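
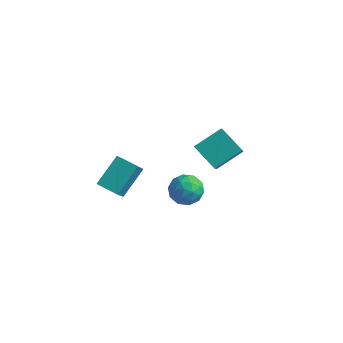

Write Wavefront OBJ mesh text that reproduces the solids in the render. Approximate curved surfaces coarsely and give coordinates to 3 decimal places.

v 0.869 -4.838 2.271
v 1.062 -3.518 3.341
v 0.563 -3.964 1.248
v 0.756 -2.644 2.318
v 1.944 -4.776 2.002
v 2.137 -3.456 3.072
v 1.638 -3.902 0.979
v 1.831 -2.582 2.049
v 2.962 -0.488 0.416
v 3.599 -0.893 0.876
v 2.921 -1.587 -0.496
v 3.558 -1.992 -0.036
v 2.753 -1.898 0.314
v 2.778 -1.219 0.877
v 3.742 -1.261 -0.497
v 3.767 -0.582 0.066
v 4.081 -1.371 0.311
v 3.469 -1.764 0.812
v 3.051 -0.716 -0.432
v 2.439 -1.109 0.069
v 3.284 -0.594 0.726
v 3.236 -1.886 -0.346
v 2.763 -1.831 -0.14
v 3.137 -2.069 0.13
v 2.801 -0.785 0.727
v 3.175 -1.023 0.997
v 2.678 -1.614 0.667
v 3.345 -1.457 -0.617
v 3.719 -1.695 -0.347
v 3.383 -0.411 0.25
v 3.757 -0.649 0.52
v 3.842 -0.866 -0.287
v 3.942 -1.113 0.664
v 3.918 -1.759 0.128
v 4.026 -1.329 -0.143
v 4.041 -0.93 0.188
v 3.582 -1.344 0.959
v 3.558 -1.99 0.423
v 3.085 -1.935 0.628
v 3.1 -1.535 0.96
v 3.866 -1.625 0.627
v 2.962 -0.49 -0.043
v 2.938 -1.136 -0.579
v 3.42 -0.945 -0.58
v 3.435 -0.545 -0.248
v 2.602 -0.721 0.252
v 2.578 -1.367 -0.284
v 2.479 -1.55 0.192
v 2.494 -1.151 0.523
v 2.654 -0.855 -0.247
v 2.6 0.457 1.751
v 3.319 1.662 2.519
v 2.017 1.594 0.512
v 2.736 2.8 1.28
v 3.864 0.22 0.94
v 4.583 1.426 1.708
v 3.281 1.358 -0.299
v 4 2.563 0.469
f 2 4 1
f 5 2 1
f 1 4 3
f 3 5 1
f 2 8 4
f 6 2 5
f 6 8 2
f 4 8 3
f 7 5 3
f 3 8 7
f 7 6 5
f 8 6 7
f 9 46 25
f 46 20 49
f 25 49 14
f 46 49 25
f 9 25 21
f 25 14 26
f 21 26 10
f 25 26 21
f 9 21 30
f 21 10 31
f 30 31 16
f 21 31 30
f 9 30 42
f 30 16 45
f 42 45 19
f 30 45 42
f 9 42 46
f 42 19 50
f 46 50 20
f 42 50 46
f 10 26 37
f 26 14 40
f 37 40 18
f 26 40 37
f 14 49 27
f 49 20 48
f 27 48 13
f 49 48 27
f 20 50 47
f 50 19 43
f 47 43 11
f 50 43 47
f 19 45 44
f 45 16 32
f 44 32 15
f 45 32 44
f 16 31 36
f 31 10 33
f 36 33 17
f 31 33 36
f 12 38 24
f 38 18 39
f 24 39 13
f 38 39 24
f 12 24 22
f 24 13 23
f 22 23 11
f 24 23 22
f 12 22 29
f 22 11 28
f 29 28 15
f 22 28 29
f 12 29 34
f 29 15 35
f 34 35 17
f 29 35 34
f 12 34 38
f 34 17 41
f 38 41 18
f 34 41 38
f 13 39 27
f 39 18 40
f 27 40 14
f 39 40 27
f 11 23 47
f 23 13 48
f 47 48 20
f 23 48 47
f 15 28 44
f 28 11 43
f 44 43 19
f 28 43 44
f 17 35 36
f 35 15 32
f 36 32 16
f 35 32 36
f 18 41 37
f 41 17 33
f 37 33 10
f 41 33 37
f 52 54 51
f 55 52 51
f 51 54 53
f 53 55 51
f 52 58 54
f 56 52 55
f 56 58 52
f 54 58 53
f 57 55 53
f 53 58 57
f 57 56 55
f 58 56 57



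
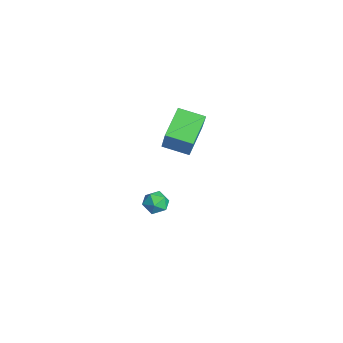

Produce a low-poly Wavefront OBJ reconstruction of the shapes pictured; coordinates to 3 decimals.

v -1.552 1.744 1.427
v -0.588 1.654 3.05
v -2.887 2.795 2.278
v -1.922 2.704 3.901
v -0.818 2.976 1.059
v 0.147 2.885 2.682
v -2.152 4.026 1.91
v -1.188 3.936 3.533
v -3.185 1.932 -4.168
v -2.622 2.432 -3.933
v -2.478 0.948 -3.767
v -1.915 1.448 -3.532
v -2.606 1.424 -3.151
v -3.043 2.032 -3.399
v -2.057 1.348 -4.301
v -2.494 1.956 -4.549
v -1.926 2.071 -4.015
v -2.264 2.118 -3.304
v -2.836 1.262 -4.396
v -3.174 1.309 -3.685
f 2 4 1
f 5 2 1
f 1 4 3
f 3 5 1
f 2 8 4
f 6 2 5
f 6 8 2
f 4 8 3
f 7 5 3
f 3 8 7
f 7 6 5
f 8 6 7
f 9 20 14
f 9 14 10
f 9 10 16
f 9 16 19
f 9 19 20
f 10 14 18
f 14 20 13
f 20 19 11
f 19 16 15
f 16 10 17
f 12 18 13
f 12 13 11
f 12 11 15
f 12 15 17
f 12 17 18
f 13 18 14
f 11 13 20
f 15 11 19
f 17 15 16
f 18 17 10



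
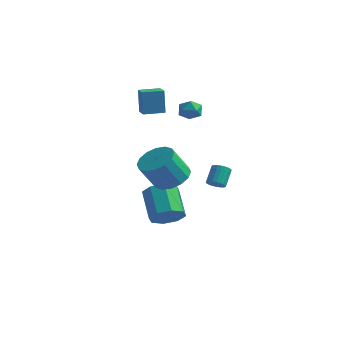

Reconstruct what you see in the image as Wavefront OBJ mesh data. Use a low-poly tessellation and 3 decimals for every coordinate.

v 3.156 0.184 -0.878
v 3.598 0.432 -1.033
v 3.467 1.203 -0.177
v 3.024 0.956 -0.022
v 3.443 0.536 -1.151
v 3.312 1.307 -0.295
v 3.239 0.579 -1.221
v 3.108 1.351 -0.365
v 3.021 0.554 -1.232
v 2.889 1.326 -0.376
v 2.825 0.466 -1.182
v 2.694 1.237 -0.326
v 2.687 0.328 -1.08
v 2.556 1.1 -0.223
v 2.63 0.166 -0.942
v 2.499 0.937 -0.086
v 2.664 0.006 -0.793
v 2.532 0.778 0.063
v 2.782 -0.122 -0.659
v 2.651 0.65 0.197
v 2.966 -0.198 -0.563
v 2.834 0.574 0.293
v 3.182 -0.207 -0.522
v 3.051 0.565 0.335
v 3.394 -0.149 -0.541
v 3.262 0.623 0.315
v 3.564 -0.033 -0.62
v 3.433 0.738 0.237
v 3.664 0.12 -0.742
v 3.533 0.892 0.114
v 3.676 0.285 -0.889
v 3.545 1.056 -0.033
v -0.387 3.376 3.28
v 0.336 3.283 3.173
v -0.616 2.517 2.487
v 0.107 2.424 2.38
v -0.199 2.229 3.021
v -0.057 2.76 3.511
v -0.223 3.04 2.149
v -0.081 3.571 2.639
v 0.437 3.075 2.474
v 0.452 2.574 3.013
v -0.732 3.226 2.647
v -0.717 2.725 3.186
v -2.792 2.383 2.119
v -2.955 2.518 3.655
v -3.443 2.963 1.999
v -3.606 3.099 3.535
v -1.974 3.301 2.125
v -2.137 3.437 3.661
v -2.625 3.882 2.005
v -2.788 4.017 3.541
v -0.217 0.81 -4.378
v 0.302 0.413 -3.595
v -0.845 1.474 -2.298
v -1.363 1.87 -3.082
v 0.619 1.076 -3.857
v -0.528 2.137 -2.561
v 0.446 1.583 -4.425
v -0.7 2.644 -3.129
v -0.115 1.637 -4.965
v -1.261 2.698 -3.669
v -0.735 1.206 -5.162
v -1.882 2.267 -3.865
v -1.052 0.543 -4.899
v -2.199 1.604 -3.603
v -0.88 0.036 -4.331
v -2.026 1.097 -3.035
v -0.319 -0.018 -3.791
v -1.465 1.043 -2.495
v 0.399 0.327 -1.087
v 0.905 1.107 -0.499
v 0.446 0.233 1.055
v -0.059 -0.547 0.467
v 0.368 1.289 -0.555
v -0.09 0.416 0.999
v -0.16 1.213 -0.753
v -0.619 0.34 0.8
v -0.539 0.9 -1.041
v -0.997 0.026 0.512
v -0.666 0.433 -1.341
v -1.124 -0.441 0.212
v -0.507 -0.062 -1.573
v -0.966 -0.936 -0.02
v -0.106 -0.453 -1.675
v -0.565 -1.327 -0.121
v 0.43 -0.636 -1.619
v -0.028 -1.509 -0.065
v 0.959 -0.56 -1.42
v 0.5 -1.433 0.133
v 1.337 -0.246 -1.132
v 0.879 -1.12 0.421
v 1.464 0.221 -0.832
v 1.006 -0.653 0.721
v 1.306 0.716 -0.6
v 0.847 -0.158 0.953
f 2 1 5
f 2 5 3
f 3 5 6
f 3 6 4
f 5 1 7
f 5 7 6
f 6 7 8
f 6 8 4
f 7 1 9
f 7 9 8
f 8 9 10
f 8 10 4
f 9 1 11
f 9 11 10
f 10 11 12
f 10 12 4
f 11 1 13
f 11 13 12
f 12 13 14
f 12 14 4
f 13 1 15
f 13 15 14
f 14 15 16
f 14 16 4
f 15 1 17
f 15 17 16
f 16 17 18
f 16 18 4
f 17 1 19
f 17 19 18
f 18 19 20
f 18 20 4
f 19 1 21
f 19 21 20
f 20 21 22
f 20 22 4
f 21 1 23
f 21 23 22
f 22 23 24
f 22 24 4
f 23 1 25
f 23 25 24
f 24 25 26
f 24 26 4
f 25 1 27
f 25 27 26
f 26 27 28
f 26 28 4
f 27 1 29
f 27 29 28
f 28 29 30
f 28 30 4
f 29 1 31
f 29 31 30
f 30 31 32
f 30 32 4
f 31 1 2
f 31 2 32
f 32 2 3
f 32 3 4
f 33 44 38
f 33 38 34
f 33 34 40
f 33 40 43
f 33 43 44
f 34 38 42
f 38 44 37
f 44 43 35
f 43 40 39
f 40 34 41
f 36 42 37
f 36 37 35
f 36 35 39
f 36 39 41
f 36 41 42
f 37 42 38
f 35 37 44
f 39 35 43
f 41 39 40
f 42 41 34
f 46 48 45
f 49 46 45
f 45 48 47
f 47 49 45
f 46 52 48
f 50 46 49
f 50 52 46
f 48 52 47
f 51 49 47
f 47 52 51
f 51 50 49
f 52 50 51
f 54 53 57
f 54 57 55
f 55 57 58
f 55 58 56
f 57 53 59
f 57 59 58
f 58 59 60
f 58 60 56
f 59 53 61
f 59 61 60
f 60 61 62
f 60 62 56
f 61 53 63
f 61 63 62
f 62 63 64
f 62 64 56
f 63 53 65
f 63 65 64
f 64 65 66
f 64 66 56
f 65 53 67
f 65 67 66
f 66 67 68
f 66 68 56
f 67 53 69
f 67 69 68
f 68 69 70
f 68 70 56
f 69 53 54
f 69 54 70
f 70 54 55
f 70 55 56
f 72 71 75
f 72 75 73
f 73 75 76
f 73 76 74
f 75 71 77
f 75 77 76
f 76 77 78
f 76 78 74
f 77 71 79
f 77 79 78
f 78 79 80
f 78 80 74
f 79 71 81
f 79 81 80
f 80 81 82
f 80 82 74
f 81 71 83
f 81 83 82
f 82 83 84
f 82 84 74
f 83 71 85
f 83 85 84
f 84 85 86
f 84 86 74
f 85 71 87
f 85 87 86
f 86 87 88
f 86 88 74
f 87 71 89
f 87 89 88
f 88 89 90
f 88 90 74
f 89 71 91
f 89 91 90
f 90 91 92
f 90 92 74
f 91 71 93
f 91 93 92
f 92 93 94
f 92 94 74
f 93 71 95
f 93 95 94
f 94 95 96
f 94 96 74
f 95 71 72
f 95 72 96
f 96 72 73
f 96 73 74



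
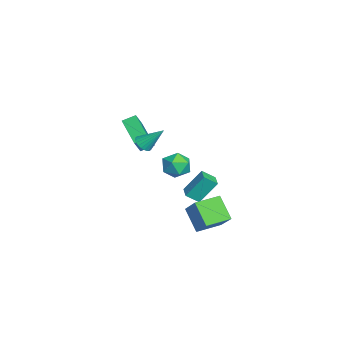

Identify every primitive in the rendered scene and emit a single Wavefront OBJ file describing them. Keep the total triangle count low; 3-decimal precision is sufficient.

v -2.502 0.44 -3.177
v -2.663 1.49 -1.749
v -2.562 1.234 -3.767
v -2.722 2.283 -2.338
v -1.558 0.537 -3.142
v -1.718 1.586 -1.713
v -1.617 1.33 -3.731
v -1.778 2.38 -2.303
v -2.252 -2.023 0.185
v -4.088 -2.747 1.012
v -2.405 -1.216 0.553
v -4.24 -1.94 1.38
v -1.68 -2.36 1.16
v -3.515 -3.084 1.987
v -1.832 -1.553 1.528
v -3.668 -2.277 2.355
v 2.103 -1.844 3.291
v 2.678 -1.792 3.126
v 2.337 -0.736 4.449
v 2.577 -1.63 2.991
v 2.403 -1.5 2.901
v 2.185 -1.423 2.871
v 1.953 -1.41 2.905
v 1.745 -1.462 2.998
v 1.591 -1.573 3.135
v 1.515 -1.726 3.296
v 1.529 -1.896 3.456
v 1.63 -2.058 3.591
v 1.803 -2.188 3.68
v 2.022 -2.265 3.71
v 2.254 -2.279 3.676
v 2.462 -2.226 3.584
v 2.616 -2.115 3.447
v 2.692 -1.963 3.286
v -1.203 0.723 0.149
v -0.26 0.661 0.36
v -1.14 -0.681 -0.54
v -0.197 -0.743 -0.329
v -0.856 -0.786 0.379
v -0.895 0.081 0.805
v -0.505 -0.101 -0.985
v -0.544 0.766 -0.559
v 0.17 0.152 -0.34
v -0.046 -0.271 0.502
v -1.354 0.251 -0.682
v -1.57 -0.172 0.16
v -0.724 0.498 -3.737
v 0.638 1.008 -2.364
v -1.396 1.921 -3.599
v -0.033 2.432 -2.227
v 0.313 1.108 -4.993
v 1.676 1.619 -3.621
v -0.358 2.532 -4.856
v 1.004 3.042 -3.483
f 2 4 1
f 5 2 1
f 1 4 3
f 3 5 1
f 2 8 4
f 6 2 5
f 6 8 2
f 4 8 3
f 7 5 3
f 3 8 7
f 7 6 5
f 8 6 7
f 10 12 9
f 13 10 9
f 9 12 11
f 11 13 9
f 10 16 12
f 14 10 13
f 14 16 10
f 12 16 11
f 15 13 11
f 11 16 15
f 15 14 13
f 16 14 15
f 18 17 20
f 18 20 19
f 20 17 21
f 20 21 19
f 21 17 22
f 21 22 19
f 22 17 23
f 22 23 19
f 23 17 24
f 23 24 19
f 24 17 25
f 24 25 19
f 25 17 26
f 25 26 19
f 26 17 27
f 26 27 19
f 27 17 28
f 27 28 19
f 28 17 29
f 28 29 19
f 29 17 30
f 29 30 19
f 30 17 31
f 30 31 19
f 31 17 32
f 31 32 19
f 32 17 33
f 32 33 19
f 33 17 34
f 33 34 19
f 34 17 18
f 34 18 19
f 35 46 40
f 35 40 36
f 35 36 42
f 35 42 45
f 35 45 46
f 36 40 44
f 40 46 39
f 46 45 37
f 45 42 41
f 42 36 43
f 38 44 39
f 38 39 37
f 38 37 41
f 38 41 43
f 38 43 44
f 39 44 40
f 37 39 46
f 41 37 45
f 43 41 42
f 44 43 36
f 48 50 47
f 51 48 47
f 47 50 49
f 49 51 47
f 48 54 50
f 52 48 51
f 52 54 48
f 50 54 49
f 53 51 49
f 49 54 53
f 53 52 51
f 54 52 53



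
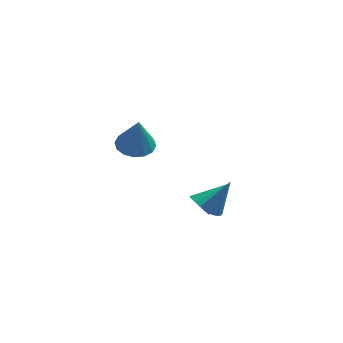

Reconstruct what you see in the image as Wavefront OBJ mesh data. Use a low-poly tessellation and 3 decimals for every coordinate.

v 0.91 0.077 -4.042
v 1.266 -0.517 -3.943
v 2.17 1.003 -3.018
v 1.399 -0.39 -4.223
v 1.421 -0.155 -4.461
v 1.325 0.133 -4.603
v 1.134 0.408 -4.617
v 0.892 0.607 -4.499
v 0.654 0.685 -4.277
v 0.474 0.623 -4.001
v 0.395 0.437 -3.734
v 0.433 0.168 -3.538
v 0.581 -0.122 -3.458
v 0.804 -0.366 -3.511
v 1.051 -0.509 -3.687
v -1.684 -1.827 1.199
v -0.77 -1.686 1.1
v -1.416 -2.293 3.001
v -0.948 -1.26 1.237
v -1.323 -0.986 1.363
v -1.794 -0.937 1.446
v -2.236 -1.127 1.462
v -2.53 -1.504 1.409
v -2.598 -1.968 1.299
v -2.42 -2.394 1.162
v -2.045 -2.668 1.035
v -1.573 -2.717 0.953
v -1.131 -2.527 0.936
v -0.837 -2.15 0.99
v 1.802 -1.832 -2.853
v 2.136 -2.227 -2.909
v 2.578 -1.428 -1.087
v 2.251 -2.049 -3
v 2.278 -1.828 -3.063
v 2.21 -1.607 -3.083
v 2.062 -1.431 -3.058
v 1.862 -1.335 -2.993
v 1.65 -1.337 -2.899
v 1.469 -1.437 -2.797
v 1.353 -1.615 -2.705
v 1.327 -1.836 -2.643
v 1.394 -2.057 -2.622
v 1.542 -2.233 -2.647
v 1.742 -2.329 -2.712
v 1.954 -2.327 -2.806
f 2 1 4
f 2 4 3
f 4 1 5
f 4 5 3
f 5 1 6
f 5 6 3
f 6 1 7
f 6 7 3
f 7 1 8
f 7 8 3
f 8 1 9
f 8 9 3
f 9 1 10
f 9 10 3
f 10 1 11
f 10 11 3
f 11 1 12
f 11 12 3
f 12 1 13
f 12 13 3
f 13 1 14
f 13 14 3
f 14 1 15
f 14 15 3
f 15 1 2
f 15 2 3
f 17 16 19
f 17 19 18
f 19 16 20
f 19 20 18
f 20 16 21
f 20 21 18
f 21 16 22
f 21 22 18
f 22 16 23
f 22 23 18
f 23 16 24
f 23 24 18
f 24 16 25
f 24 25 18
f 25 16 26
f 25 26 18
f 26 16 27
f 26 27 18
f 27 16 28
f 27 28 18
f 28 16 29
f 28 29 18
f 29 16 17
f 29 17 18
f 31 30 33
f 31 33 32
f 33 30 34
f 33 34 32
f 34 30 35
f 34 35 32
f 35 30 36
f 35 36 32
f 36 30 37
f 36 37 32
f 37 30 38
f 37 38 32
f 38 30 39
f 38 39 32
f 39 30 40
f 39 40 32
f 40 30 41
f 40 41 32
f 41 30 42
f 41 42 32
f 42 30 43
f 42 43 32
f 43 30 44
f 43 44 32
f 44 30 45
f 44 45 32
f 45 30 31
f 45 31 32



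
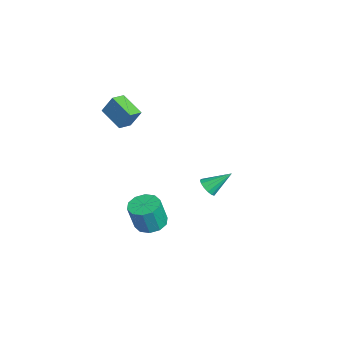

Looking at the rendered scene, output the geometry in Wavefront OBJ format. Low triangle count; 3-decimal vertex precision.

v -4.538 -2.705 1.1
v -4.238 -2.116 2.3
v -3.2 -1.906 0.372
v -2.9 -1.316 1.572
v -3.96 -3.464 1.328
v -3.66 -2.874 2.528
v -2.622 -2.664 0.6
v -2.322 -2.075 1.8
v 3.843 -2.002 -2.951
v 4.387 -1.234 -2.822
v 4.6 -1.67 -1.12
v 4.057 -2.438 -1.249
v 3.83 -1.082 -2.714
v 4.043 -1.518 -1.012
v 3.279 -1.282 -2.696
v 3.492 -1.718 -0.994
v 2.943 -1.757 -2.775
v 3.156 -2.193 -1.073
v 2.951 -2.325 -2.922
v 3.164 -2.761 -1.22
v 3.3 -2.77 -3.08
v 3.513 -3.206 -1.378
v 3.857 -2.922 -3.188
v 4.07 -3.358 -1.486
v 4.408 -2.722 -3.206
v 4.621 -3.158 -1.504
v 4.744 -2.247 -3.127
v 4.957 -2.683 -1.425
v 4.736 -1.679 -2.98
v 4.949 -2.115 -1.278
v -1.318 2.269 -4.317
v -0.816 2.557 -4.729
v -1.222 3.671 -3.223
v -1.134 2.684 -4.863
v -1.501 2.699 -4.852
v -1.819 2.6 -4.696
v -2.002 2.412 -4.44
v -2.003 2.186 -4.15
v -1.82 1.982 -3.905
v -1.502 1.855 -3.77
v -1.135 1.84 -3.782
v -0.817 1.939 -3.937
v -0.633 2.127 -4.194
v -0.633 2.353 -4.484
f 2 4 1
f 5 2 1
f 1 4 3
f 3 5 1
f 2 8 4
f 6 2 5
f 6 8 2
f 4 8 3
f 7 5 3
f 3 8 7
f 7 6 5
f 8 6 7
f 10 9 13
f 10 13 11
f 11 13 14
f 11 14 12
f 13 9 15
f 13 15 14
f 14 15 16
f 14 16 12
f 15 9 17
f 15 17 16
f 16 17 18
f 16 18 12
f 17 9 19
f 17 19 18
f 18 19 20
f 18 20 12
f 19 9 21
f 19 21 20
f 20 21 22
f 20 22 12
f 21 9 23
f 21 23 22
f 22 23 24
f 22 24 12
f 23 9 25
f 23 25 24
f 24 25 26
f 24 26 12
f 25 9 27
f 25 27 26
f 26 27 28
f 26 28 12
f 27 9 29
f 27 29 28
f 28 29 30
f 28 30 12
f 29 9 10
f 29 10 30
f 30 10 11
f 30 11 12
f 32 31 34
f 32 34 33
f 34 31 35
f 34 35 33
f 35 31 36
f 35 36 33
f 36 31 37
f 36 37 33
f 37 31 38
f 37 38 33
f 38 31 39
f 38 39 33
f 39 31 40
f 39 40 33
f 40 31 41
f 40 41 33
f 41 31 42
f 41 42 33
f 42 31 43
f 42 43 33
f 43 31 44
f 43 44 33
f 44 31 32
f 44 32 33



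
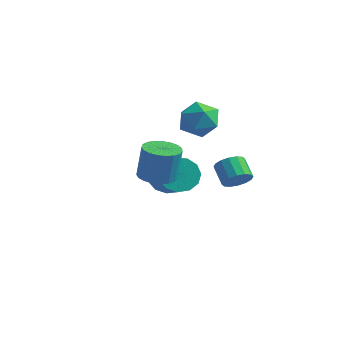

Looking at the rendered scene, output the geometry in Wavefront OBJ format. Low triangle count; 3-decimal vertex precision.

v 3.634 -0.538 0.444
v 3.91 -0.924 0.958
v 3.142 -0.548 1.651
v 2.866 -0.162 1.136
v 4.082 -0.605 0.977
v 3.315 -0.23 1.67
v 4.134 -0.269 0.852
v 3.367 0.106 1.545
v 4.052 -0.005 0.619
v 3.285 0.371 1.312
v 3.858 0.117 0.338
v 3.091 0.492 1.031
v 3.604 0.063 0.085
v 2.837 0.438 0.778
v 3.358 -0.152 -0.071
v 2.59 0.224 0.622
v 3.185 -0.47 -0.09
v 2.418 -0.095 0.603
v 3.133 -0.806 0.035
v 2.366 -0.431 0.728
v 3.215 -1.071 0.268
v 2.448 -0.695 0.961
v 3.409 -1.192 0.549
v 2.642 -0.817 1.242
v 3.663 -1.138 0.802
v 2.896 -0.763 1.495
v 1.998 -3.81 1.364
v 2.449 -3.096 1.267
v 2.673 -3.016 2.9
v 2.222 -3.73 2.996
v 2.121 -2.971 1.306
v 2.345 -2.891 2.939
v 1.772 -2.991 1.355
v 1.996 -2.911 2.987
v 1.461 -3.152 1.405
v 1.685 -3.072 3.038
v 1.244 -3.427 1.448
v 1.468 -3.348 3.081
v 1.157 -3.769 1.477
v 1.381 -3.689 3.11
v 1.215 -4.117 1.486
v 1.439 -4.037 3.119
v 1.409 -4.412 1.474
v 1.633 -4.333 3.107
v 1.704 -4.604 1.443
v 1.928 -4.524 3.075
v 2.051 -4.657 1.398
v 2.275 -4.578 3.031
v 2.388 -4.565 1.347
v 2.612 -4.485 2.98
v 2.658 -4.342 1.299
v 2.882 -4.262 2.932
v 2.814 -4.026 1.262
v 3.038 -3.947 2.895
v 2.828 -3.674 1.243
v 3.052 -3.594 2.876
v 2.7 -3.345 1.245
v 2.923 -3.265 2.878
v -2.197 1.693 -1.875
v -1.662 1.758 -2.705
v -0.167 0.812 -1.816
v -0.703 0.747 -0.985
v -1.549 2.217 -2.408
v -0.054 1.271 -1.519
v -1.641 2.509 -1.942
v -0.146 1.563 -1.053
v -1.91 2.542 -1.455
v -0.415 1.596 -0.566
v -2.27 2.306 -1.1
v -0.775 1.36 -0.211
v -2.607 1.875 -0.992
v -1.112 0.929 -0.103
v -2.814 1.386 -1.164
v -1.32 0.44 -0.275
v -2.826 0.995 -1.561
v -1.331 0.049 -0.672
v -2.637 0.825 -2.058
v -1.143 -0.121 -1.169
v -2.309 0.931 -2.497
v -0.815 -0.015 -1.608
v -1.946 1.279 -2.738
v -0.451 0.333 -1.849
v -0.004 0.904 2.143
v 0.925 1.344 2.368
v 0.255 -0.264 3.352
v 1.184 0.176 3.577
v 0.292 0.685 3.804
v 0.132 1.407 3.056
v 1.048 -0.327 2.664
v 0.888 0.395 1.916
v 1.575 0.583 2.69
v 1.108 1.208 3.395
v 0.072 -0.128 2.325
v -0.395 0.497 3.03
f 2 1 5
f 2 5 3
f 3 5 6
f 3 6 4
f 5 1 7
f 5 7 6
f 6 7 8
f 6 8 4
f 7 1 9
f 7 9 8
f 8 9 10
f 8 10 4
f 9 1 11
f 9 11 10
f 10 11 12
f 10 12 4
f 11 1 13
f 11 13 12
f 12 13 14
f 12 14 4
f 13 1 15
f 13 15 14
f 14 15 16
f 14 16 4
f 15 1 17
f 15 17 16
f 16 17 18
f 16 18 4
f 17 1 19
f 17 19 18
f 18 19 20
f 18 20 4
f 19 1 21
f 19 21 20
f 20 21 22
f 20 22 4
f 21 1 23
f 21 23 22
f 22 23 24
f 22 24 4
f 23 1 25
f 23 25 24
f 24 25 26
f 24 26 4
f 25 1 2
f 25 2 26
f 26 2 3
f 26 3 4
f 28 27 31
f 28 31 29
f 29 31 32
f 29 32 30
f 31 27 33
f 31 33 32
f 32 33 34
f 32 34 30
f 33 27 35
f 33 35 34
f 34 35 36
f 34 36 30
f 35 27 37
f 35 37 36
f 36 37 38
f 36 38 30
f 37 27 39
f 37 39 38
f 38 39 40
f 38 40 30
f 39 27 41
f 39 41 40
f 40 41 42
f 40 42 30
f 41 27 43
f 41 43 42
f 42 43 44
f 42 44 30
f 43 27 45
f 43 45 44
f 44 45 46
f 44 46 30
f 45 27 47
f 45 47 46
f 46 47 48
f 46 48 30
f 47 27 49
f 47 49 48
f 48 49 50
f 48 50 30
f 49 27 51
f 49 51 50
f 50 51 52
f 50 52 30
f 51 27 53
f 51 53 52
f 52 53 54
f 52 54 30
f 53 27 55
f 53 55 54
f 54 55 56
f 54 56 30
f 55 27 57
f 55 57 56
f 56 57 58
f 56 58 30
f 57 27 28
f 57 28 58
f 58 28 29
f 58 29 30
f 60 59 63
f 60 63 61
f 61 63 64
f 61 64 62
f 63 59 65
f 63 65 64
f 64 65 66
f 64 66 62
f 65 59 67
f 65 67 66
f 66 67 68
f 66 68 62
f 67 59 69
f 67 69 68
f 68 69 70
f 68 70 62
f 69 59 71
f 69 71 70
f 70 71 72
f 70 72 62
f 71 59 73
f 71 73 72
f 72 73 74
f 72 74 62
f 73 59 75
f 73 75 74
f 74 75 76
f 74 76 62
f 75 59 77
f 75 77 76
f 76 77 78
f 76 78 62
f 77 59 79
f 77 79 78
f 78 79 80
f 78 80 62
f 79 59 81
f 79 81 80
f 80 81 82
f 80 82 62
f 81 59 60
f 81 60 82
f 82 60 61
f 82 61 62
f 83 94 88
f 83 88 84
f 83 84 90
f 83 90 93
f 83 93 94
f 84 88 92
f 88 94 87
f 94 93 85
f 93 90 89
f 90 84 91
f 86 92 87
f 86 87 85
f 86 85 89
f 86 89 91
f 86 91 92
f 87 92 88
f 85 87 94
f 89 85 93
f 91 89 90
f 92 91 84



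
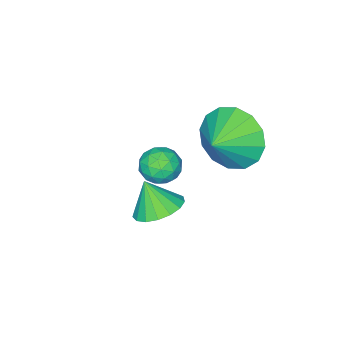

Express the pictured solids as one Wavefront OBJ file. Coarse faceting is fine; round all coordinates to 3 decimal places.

v 1.243 -1.3 -0.312
v 2.018 -1.409 -0.425
v 1.317 -1.78 0.652
v 1.997 -1.071 -0.256
v 1.804 -0.786 -0.099
v 1.482 -0.619 0.008
v 1.106 -0.608 0.042
v 0.761 -0.755 -0.005
v 0.527 -1.028 -0.123
v 0.456 -1.362 -0.284
v 0.566 -1.683 -0.451
v 0.832 -1.916 -0.587
v 1.191 -2.008 -0.66
v 1.563 -1.937 -0.653
v 1.861 -1.721 -0.569
v -1.318 -2.936 -0.923
v -0.9 -2.508 -0.571
v -0.44 -3.592 -1.169
v -0.022 -3.164 -0.817
v -0.489 -3.549 -0.478
v -1.032 -3.144 -0.326
v -0.308 -2.956 -1.414
v -0.851 -2.551 -1.262
v -0.276 -2.521 -0.874
v -0.388 -2.887 -0.296
v -0.952 -3.213 -1.444
v -1.064 -3.579 -0.866
v -1.186 -2.665 -0.725
v -0.154 -3.435 -1.015
v -0.428 -3.662 -0.815
v -0.183 -3.41 -0.608
v -1.263 -3.038 -0.581
v -1.018 -2.787 -0.375
v -0.776 -3.399 -0.32
v -0.322 -3.313 -1.365
v -0.077 -3.062 -1.159
v -1.157 -2.69 -1.132
v -0.912 -2.438 -0.925
v -0.564 -2.701 -1.42
v -0.574 -2.42 -0.697
v -0.058 -2.806 -0.841
v -0.226 -2.683 -1.192
v -0.545 -2.445 -1.103
v -0.639 -2.636 -0.357
v -0.123 -3.021 -0.501
v -0.398 -3.248 -0.302
v -0.717 -3.01 -0.213
v -0.273 -2.643 -0.535
v -1.217 -3.079 -1.239
v -0.701 -3.464 -1.383
v -0.623 -3.09 -1.527
v -0.942 -2.852 -1.438
v -1.282 -3.294 -0.899
v -0.766 -3.68 -1.043
v -0.795 -3.655 -0.637
v -1.114 -3.417 -0.548
v -1.067 -3.457 -1.205
v -0.665 -0.3 2.193
v -0.24 -0.646 1.274
v 0.325 -0.18 2.607
v -0.282 -0.097 1.215
v -0.427 0.398 1.418
v -0.635 0.705 1.829
v -0.852 0.743 2.337
v -1.019 0.502 2.807
v -1.091 0.045 3.112
v -1.049 -0.504 3.171
v -0.904 -0.998 2.968
v -0.695 -1.306 2.558
v -0.478 -1.344 2.049
v -0.312 -1.102 1.58
f 2 1 4
f 2 4 3
f 4 1 5
f 4 5 3
f 5 1 6
f 5 6 3
f 6 1 7
f 6 7 3
f 7 1 8
f 7 8 3
f 8 1 9
f 8 9 3
f 9 1 10
f 9 10 3
f 10 1 11
f 10 11 3
f 11 1 12
f 11 12 3
f 12 1 13
f 12 13 3
f 13 1 14
f 13 14 3
f 14 1 15
f 14 15 3
f 15 1 2
f 15 2 3
f 16 53 32
f 53 27 56
f 32 56 21
f 53 56 32
f 16 32 28
f 32 21 33
f 28 33 17
f 32 33 28
f 16 28 37
f 28 17 38
f 37 38 23
f 28 38 37
f 16 37 49
f 37 23 52
f 49 52 26
f 37 52 49
f 16 49 53
f 49 26 57
f 53 57 27
f 49 57 53
f 17 33 44
f 33 21 47
f 44 47 25
f 33 47 44
f 21 56 34
f 56 27 55
f 34 55 20
f 56 55 34
f 27 57 54
f 57 26 50
f 54 50 18
f 57 50 54
f 26 52 51
f 52 23 39
f 51 39 22
f 52 39 51
f 23 38 43
f 38 17 40
f 43 40 24
f 38 40 43
f 19 45 31
f 45 25 46
f 31 46 20
f 45 46 31
f 19 31 29
f 31 20 30
f 29 30 18
f 31 30 29
f 19 29 36
f 29 18 35
f 36 35 22
f 29 35 36
f 19 36 41
f 36 22 42
f 41 42 24
f 36 42 41
f 19 41 45
f 41 24 48
f 45 48 25
f 41 48 45
f 20 46 34
f 46 25 47
f 34 47 21
f 46 47 34
f 18 30 54
f 30 20 55
f 54 55 27
f 30 55 54
f 22 35 51
f 35 18 50
f 51 50 26
f 35 50 51
f 24 42 43
f 42 22 39
f 43 39 23
f 42 39 43
f 25 48 44
f 48 24 40
f 44 40 17
f 48 40 44
f 59 58 61
f 59 61 60
f 61 58 62
f 61 62 60
f 62 58 63
f 62 63 60
f 63 58 64
f 63 64 60
f 64 58 65
f 64 65 60
f 65 58 66
f 65 66 60
f 66 58 67
f 66 67 60
f 67 58 68
f 67 68 60
f 68 58 69
f 68 69 60
f 69 58 70
f 69 70 60
f 70 58 71
f 70 71 60
f 71 58 59
f 71 59 60



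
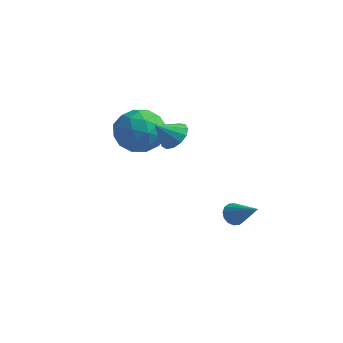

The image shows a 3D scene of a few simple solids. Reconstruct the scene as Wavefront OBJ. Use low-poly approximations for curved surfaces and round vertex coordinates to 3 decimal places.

v 3.222 2.524 -3.856
v 3.543 2.733 -4.265
v 4.498 2.236 -3.004
v 3.481 2.96 -4.095
v 3.349 3.069 -3.861
v 3.184 3.033 -3.626
v 3.029 2.86 -3.452
v 2.926 2.598 -3.386
v 2.902 2.315 -3.447
v 2.964 2.088 -3.616
v 3.096 1.979 -3.85
v 3.261 2.015 -4.086
v 3.416 2.188 -4.259
v 3.519 2.45 -4.325
v 2.348 -0.32 1.469
v 2.687 -0.86 1.181
v 1.912 -0.98 2.191
v 2.926 -0.714 1.459
v 2.982 -0.443 1.74
v 2.836 -0.133 1.935
v 2.535 0.118 1.983
v 2.174 0.229 1.867
v 1.869 0.166 1.625
v 1.716 -0.051 1.334
v 1.763 -0.354 1.086
v 1.996 -0.646 0.959
v 2.341 -0.834 0.995
v -1.024 2.274 0.244
v 0.121 2.239 0.271
v -1.081 0.421 0.229
v 0.064 0.386 0.256
v -0.52 0.751 1.172
v -0.485 1.896 1.181
v -0.475 0.764 -0.681
v -0.44 1.909 -0.672
v 0.46 1.305 -0.301
v 0.433 1.297 0.845
v -1.393 1.363 -0.345
v -1.42 1.355 0.801
v -0.446 2.419 0.259
v -0.514 0.241 0.241
v -0.857 0.455 0.78
v -0.184 0.434 0.796
v -0.803 2.218 0.794
v -0.129 2.197 0.81
v -0.506 1.322 1.34
v -0.831 0.463 -0.31
v -0.157 0.442 -0.294
v -0.776 2.226 -0.296
v -0.103 2.205 -0.28
v -0.454 1.338 -0.84
v 0.426 1.85 -0.061
v 0.393 0.76 -0.07
v 0.076 0.983 -0.621
v 0.096 1.656 -0.616
v 0.41 1.845 0.612
v 0.376 0.756 0.604
v 0.033 0.97 1.142
v 0.054 1.643 1.147
v 0.609 1.296 0.276
v -1.336 1.904 -0.104
v -1.37 0.815 -0.112
v -1.014 1.017 -0.647
v -0.993 1.69 -0.642
v -1.353 1.9 0.57
v -1.386 0.81 0.561
v -1.056 1.004 1.116
v -1.036 1.677 1.121
v -1.569 1.364 0.224
f 2 1 4
f 2 4 3
f 4 1 5
f 4 5 3
f 5 1 6
f 5 6 3
f 6 1 7
f 6 7 3
f 7 1 8
f 7 8 3
f 8 1 9
f 8 9 3
f 9 1 10
f 9 10 3
f 10 1 11
f 10 11 3
f 11 1 12
f 11 12 3
f 12 1 13
f 12 13 3
f 13 1 14
f 13 14 3
f 14 1 2
f 14 2 3
f 16 15 18
f 16 18 17
f 18 15 19
f 18 19 17
f 19 15 20
f 19 20 17
f 20 15 21
f 20 21 17
f 21 15 22
f 21 22 17
f 22 15 23
f 22 23 17
f 23 15 24
f 23 24 17
f 24 15 25
f 24 25 17
f 25 15 26
f 25 26 17
f 26 15 27
f 26 27 17
f 27 15 16
f 27 16 17
f 28 65 44
f 65 39 68
f 44 68 33
f 65 68 44
f 28 44 40
f 44 33 45
f 40 45 29
f 44 45 40
f 28 40 49
f 40 29 50
f 49 50 35
f 40 50 49
f 28 49 61
f 49 35 64
f 61 64 38
f 49 64 61
f 28 61 65
f 61 38 69
f 65 69 39
f 61 69 65
f 29 45 56
f 45 33 59
f 56 59 37
f 45 59 56
f 33 68 46
f 68 39 67
f 46 67 32
f 68 67 46
f 39 69 66
f 69 38 62
f 66 62 30
f 69 62 66
f 38 64 63
f 64 35 51
f 63 51 34
f 64 51 63
f 35 50 55
f 50 29 52
f 55 52 36
f 50 52 55
f 31 57 43
f 57 37 58
f 43 58 32
f 57 58 43
f 31 43 41
f 43 32 42
f 41 42 30
f 43 42 41
f 31 41 48
f 41 30 47
f 48 47 34
f 41 47 48
f 31 48 53
f 48 34 54
f 53 54 36
f 48 54 53
f 31 53 57
f 53 36 60
f 57 60 37
f 53 60 57
f 32 58 46
f 58 37 59
f 46 59 33
f 58 59 46
f 30 42 66
f 42 32 67
f 66 67 39
f 42 67 66
f 34 47 63
f 47 30 62
f 63 62 38
f 47 62 63
f 36 54 55
f 54 34 51
f 55 51 35
f 54 51 55
f 37 60 56
f 60 36 52
f 56 52 29
f 60 52 56



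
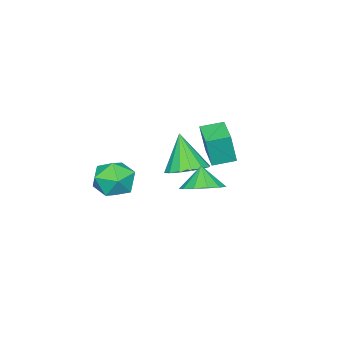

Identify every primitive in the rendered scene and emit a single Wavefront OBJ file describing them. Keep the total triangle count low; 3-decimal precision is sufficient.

v 0.763 -1.21 -2.22
v 1.378 -1.432 -1.305
v 0.062 -2.888 -2.155
v 0.677 -3.11 -1.24
v -0.173 -2.376 -1.182
v 0.26 -1.338 -1.221
v 1.18 -2.982 -2.239
v 1.613 -1.944 -2.278
v 1.636 -2.527 -1.316
v 0.8 -2.152 -0.663
v 0.64 -2.168 -2.797
v -0.196 -1.793 -2.144
v 0.489 1.595 0.07
v 1.408 1.841 0.412
v 0.031 0.865 1.83
v 1.11 2.261 0.508
v 0.647 2.502 0.487
v 0.141 2.5 0.355
v -0.271 2.255 0.146
v -0.48 1.834 -0.084
v -0.429 1.349 -0.272
v -0.131 0.93 -0.368
v 0.332 0.689 -0.347
v 0.838 0.691 -0.214
v 1.25 0.935 -0.006
v 1.459 1.356 0.224
v -3.051 1.45 -0.152
v -2.814 1.282 1.391
v -1.886 2.575 -0.207
v -1.649 2.407 1.335
v -2.291 0.653 -0.355
v -2.054 0.485 1.187
v -1.126 1.778 -0.411
v -0.889 1.61 1.132
v 1.738 3.257 0.133
v 2.634 2.878 0.365
v 1.322 2.883 1.127
v 2.629 3.406 0.562
v 2.341 3.887 0.622
v 1.862 4.167 0.528
v 1.343 4.159 0.308
v 0.95 3.864 0.032
v 0.806 3.377 -0.211
v 0.959 2.851 -0.345
v 1.359 2.454 -0.327
v 1.879 2.312 -0.163
v 2.354 2.47 0.095
f 1 12 6
f 1 6 2
f 1 2 8
f 1 8 11
f 1 11 12
f 2 6 10
f 6 12 5
f 12 11 3
f 11 8 7
f 8 2 9
f 4 10 5
f 4 5 3
f 4 3 7
f 4 7 9
f 4 9 10
f 5 10 6
f 3 5 12
f 7 3 11
f 9 7 8
f 10 9 2
f 14 13 16
f 14 16 15
f 16 13 17
f 16 17 15
f 17 13 18
f 17 18 15
f 18 13 19
f 18 19 15
f 19 13 20
f 19 20 15
f 20 13 21
f 20 21 15
f 21 13 22
f 21 22 15
f 22 13 23
f 22 23 15
f 23 13 24
f 23 24 15
f 24 13 25
f 24 25 15
f 25 13 26
f 25 26 15
f 26 13 14
f 26 14 15
f 28 30 27
f 31 28 27
f 27 30 29
f 29 31 27
f 28 34 30
f 32 28 31
f 32 34 28
f 30 34 29
f 33 31 29
f 29 34 33
f 33 32 31
f 34 32 33
f 36 35 38
f 36 38 37
f 38 35 39
f 38 39 37
f 39 35 40
f 39 40 37
f 40 35 41
f 40 41 37
f 41 35 42
f 41 42 37
f 42 35 43
f 42 43 37
f 43 35 44
f 43 44 37
f 44 35 45
f 44 45 37
f 45 35 46
f 45 46 37
f 46 35 47
f 46 47 37
f 47 35 36
f 47 36 37



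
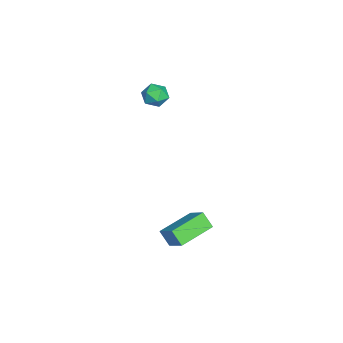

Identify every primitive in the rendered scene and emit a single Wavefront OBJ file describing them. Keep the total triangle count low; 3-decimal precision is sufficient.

v -1.482 -1.697 3.162
v -1.02 -2.149 3.246
v -2.22 -2.451 3.154
v -1.758 -2.903 3.238
v -1.899 -2.489 3.72
v -1.444 -2.022 3.726
v -1.796 -2.578 2.674
v -1.341 -2.111 2.68
v -1.215 -2.693 2.945
v -1.278 -2.638 3.591
v -1.962 -1.962 2.809
v -2.025 -1.907 3.455
v 2.434 -1.417 -3.223
v 2.148 -1.843 -2.557
v 1.244 -0.217 -2.965
v 0.958 -0.643 -2.3
v 3.142 -0.857 -2.56
v 2.856 -1.283 -1.895
v 1.952 0.343 -2.303
v 1.666 -0.083 -1.637
f 1 12 6
f 1 6 2
f 1 2 8
f 1 8 11
f 1 11 12
f 2 6 10
f 6 12 5
f 12 11 3
f 11 8 7
f 8 2 9
f 4 10 5
f 4 5 3
f 4 3 7
f 4 7 9
f 4 9 10
f 5 10 6
f 3 5 12
f 7 3 11
f 9 7 8
f 10 9 2
f 14 16 13
f 17 14 13
f 13 16 15
f 15 17 13
f 14 20 16
f 18 14 17
f 18 20 14
f 16 20 15
f 19 17 15
f 15 20 19
f 19 18 17
f 20 18 19



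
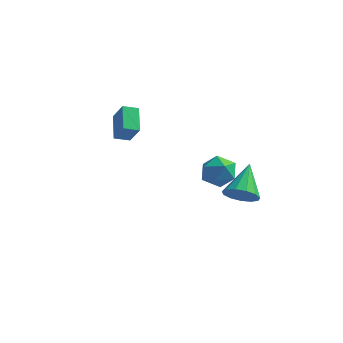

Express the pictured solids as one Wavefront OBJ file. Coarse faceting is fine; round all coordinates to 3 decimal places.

v 2.043 -0.971 2.836
v 2.683 -1.345 2.249
v 1.657 -2.375 3.311
v 2.297 -2.749 2.724
v 2.58 -2.253 3.478
v 2.819 -1.385 3.185
v 1.521 -2.335 2.375
v 1.76 -1.467 2.082
v 2.361 -2.188 1.964
v 3.016 -2.138 2.646
v 1.324 -1.582 2.914
v 1.979 -1.532 3.596
v -3.913 0.647 2.185
v -4.406 1.879 2.905
v -3.235 1.07 1.925
v -3.728 2.302 2.645
v -3.272 0.278 3.255
v -3.765 1.51 3.975
v -2.594 0.701 2.995
v -3.087 1.933 3.715
v 2.576 0.414 -0.304
v 3.348 0.736 -0.711
v 2.484 2.086 0.844
v 2.946 0.911 -0.998
v 2.426 0.928 -1.064
v 1.954 0.782 -0.889
v 1.68 0.519 -0.529
v 1.69 0.223 -0.096
v 1.981 -0.012 0.27
v 2.461 -0.113 0.454
v 2.978 -0.045 0.398
v 3.367 0.168 0.119
v 3.505 0.459 -0.295
f 1 12 6
f 1 6 2
f 1 2 8
f 1 8 11
f 1 11 12
f 2 6 10
f 6 12 5
f 12 11 3
f 11 8 7
f 8 2 9
f 4 10 5
f 4 5 3
f 4 3 7
f 4 7 9
f 4 9 10
f 5 10 6
f 3 5 12
f 7 3 11
f 9 7 8
f 10 9 2
f 14 16 13
f 17 14 13
f 13 16 15
f 15 17 13
f 14 20 16
f 18 14 17
f 18 20 14
f 16 20 15
f 19 17 15
f 15 20 19
f 19 18 17
f 20 18 19
f 22 21 24
f 22 24 23
f 24 21 25
f 24 25 23
f 25 21 26
f 25 26 23
f 26 21 27
f 26 27 23
f 27 21 28
f 27 28 23
f 28 21 29
f 28 29 23
f 29 21 30
f 29 30 23
f 30 21 31
f 30 31 23
f 31 21 32
f 31 32 23
f 32 21 33
f 32 33 23
f 33 21 22
f 33 22 23



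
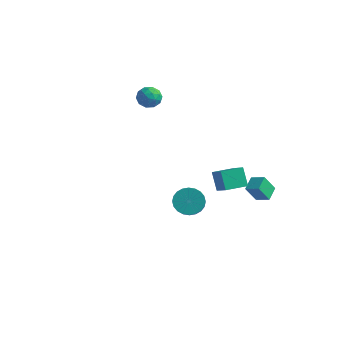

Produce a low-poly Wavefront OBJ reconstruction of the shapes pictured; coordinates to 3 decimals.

v 2.252 2.353 -2.411
v 3.046 2.407 -2.086
v 2.059 3.189 -2.077
v 2.854 3.242 -1.752
v 2.626 2.838 -3.408
v 3.421 2.891 -3.083
v 2.434 3.673 -3.074
v 3.228 3.727 -2.749
v -3.929 2.225 3.203
v -3.314 2.433 2.856
v -3.846 1.147 2.704
v -3.231 1.355 2.357
v -3.23 1.268 3.088
v -3.282 1.934 3.397
v -3.878 1.646 2.163
v -3.93 2.312 2.472
v -3.283 2.075 2.214
v -2.882 1.841 2.785
v -4.278 1.739 2.775
v -3.877 1.505 3.346
v -3.629 2.424 3.073
v -3.531 1.156 2.487
v -3.531 1.105 2.916
v -3.169 1.227 2.713
v -3.61 2.13 3.391
v -3.248 2.253 3.187
v -3.199 1.568 3.323
v -3.912 1.327 2.373
v -3.55 1.45 2.169
v -3.991 2.353 2.847
v -3.629 2.475 2.644
v -3.961 2.012 2.237
v -3.249 2.336 2.492
v -3.2 1.702 2.199
v -3.581 1.873 2.085
v -3.611 2.264 2.266
v -3.013 2.198 2.828
v -2.964 1.565 2.535
v -2.964 1.513 2.964
v -2.994 1.905 3.146
v -2.995 1.988 2.451
v -4.196 2.015 3.025
v -4.147 1.382 2.732
v -4.166 1.675 2.414
v -4.196 2.067 2.596
v -3.96 1.878 3.361
v -3.911 1.244 3.068
v -3.549 1.316 3.294
v -3.579 1.707 3.475
v -4.165 1.592 3.109
v 0.154 2.297 -1.941
v 1.093 1.751 -1.174
v 0.816 3.393 -1.97
v 1.754 2.846 -1.203
v 0.746 1.914 -2.937
v 1.684 1.367 -2.17
v 1.407 3.009 -2.966
v 2.346 2.463 -2.199
v 2.637 -3.234 0.082
v 2.937 -3.631 -0.557
v 3.663 -4.684 0.439
v 3.363 -4.286 1.078
v 3.166 -3.421 -0.502
v 3.892 -4.473 0.493
v 3.315 -3.182 -0.358
v 4.041 -4.235 0.637
v 3.361 -2.951 -0.147
v 4.087 -4.004 0.848
v 3.296 -2.763 0.099
v 4.022 -3.816 1.094
v 3.131 -2.647 0.342
v 3.857 -3.699 1.337
v 2.891 -2.62 0.546
v 3.617 -3.672 1.541
v 2.612 -2.687 0.679
v 3.339 -3.739 1.674
v 2.337 -2.836 0.721
v 3.063 -3.889 1.717
v 2.108 -3.047 0.667
v 2.834 -4.099 1.662
v 1.959 -3.285 0.523
v 2.685 -4.338 1.518
v 1.913 -3.516 0.312
v 2.639 -4.569 1.307
v 1.978 -3.704 0.066
v 2.704 -4.757 1.061
v 2.143 -3.821 -0.177
v 2.869 -4.873 0.818
v 2.383 -3.848 -0.381
v 3.109 -4.9 0.614
v 2.661 -3.781 -0.514
v 3.388 -4.833 0.481
f 2 4 1
f 5 2 1
f 1 4 3
f 3 5 1
f 2 8 4
f 6 2 5
f 6 8 2
f 4 8 3
f 7 5 3
f 3 8 7
f 7 6 5
f 8 6 7
f 9 46 25
f 46 20 49
f 25 49 14
f 46 49 25
f 9 25 21
f 25 14 26
f 21 26 10
f 25 26 21
f 9 21 30
f 21 10 31
f 30 31 16
f 21 31 30
f 9 30 42
f 30 16 45
f 42 45 19
f 30 45 42
f 9 42 46
f 42 19 50
f 46 50 20
f 42 50 46
f 10 26 37
f 26 14 40
f 37 40 18
f 26 40 37
f 14 49 27
f 49 20 48
f 27 48 13
f 49 48 27
f 20 50 47
f 50 19 43
f 47 43 11
f 50 43 47
f 19 45 44
f 45 16 32
f 44 32 15
f 45 32 44
f 16 31 36
f 31 10 33
f 36 33 17
f 31 33 36
f 12 38 24
f 38 18 39
f 24 39 13
f 38 39 24
f 12 24 22
f 24 13 23
f 22 23 11
f 24 23 22
f 12 22 29
f 22 11 28
f 29 28 15
f 22 28 29
f 12 29 34
f 29 15 35
f 34 35 17
f 29 35 34
f 12 34 38
f 34 17 41
f 38 41 18
f 34 41 38
f 13 39 27
f 39 18 40
f 27 40 14
f 39 40 27
f 11 23 47
f 23 13 48
f 47 48 20
f 23 48 47
f 15 28 44
f 28 11 43
f 44 43 19
f 28 43 44
f 17 35 36
f 35 15 32
f 36 32 16
f 35 32 36
f 18 41 37
f 41 17 33
f 37 33 10
f 41 33 37
f 52 54 51
f 55 52 51
f 51 54 53
f 53 55 51
f 52 58 54
f 56 52 55
f 56 58 52
f 54 58 53
f 57 55 53
f 53 58 57
f 57 56 55
f 58 56 57
f 60 59 63
f 60 63 61
f 61 63 64
f 61 64 62
f 63 59 65
f 63 65 64
f 64 65 66
f 64 66 62
f 65 59 67
f 65 67 66
f 66 67 68
f 66 68 62
f 67 59 69
f 67 69 68
f 68 69 70
f 68 70 62
f 69 59 71
f 69 71 70
f 70 71 72
f 70 72 62
f 71 59 73
f 71 73 72
f 72 73 74
f 72 74 62
f 73 59 75
f 73 75 74
f 74 75 76
f 74 76 62
f 75 59 77
f 75 77 76
f 76 77 78
f 76 78 62
f 77 59 79
f 77 79 78
f 78 79 80
f 78 80 62
f 79 59 81
f 79 81 80
f 80 81 82
f 80 82 62
f 81 59 83
f 81 83 82
f 82 83 84
f 82 84 62
f 83 59 85
f 83 85 84
f 84 85 86
f 84 86 62
f 85 59 87
f 85 87 86
f 86 87 88
f 86 88 62
f 87 59 89
f 87 89 88
f 88 89 90
f 88 90 62
f 89 59 91
f 89 91 90
f 90 91 92
f 90 92 62
f 91 59 60
f 91 60 92
f 92 60 61
f 92 61 62



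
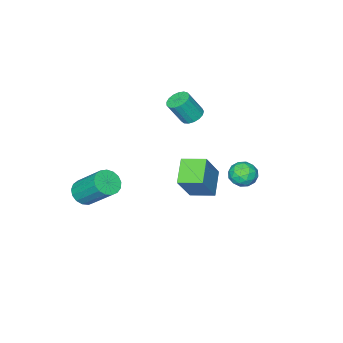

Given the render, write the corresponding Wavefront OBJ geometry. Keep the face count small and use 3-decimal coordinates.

v -2.191 2.168 -2.774
v -1.589 1.749 -2.484
v -2.951 1.711 -1.856
v -2.349 1.292 -1.566
v -2.345 2.079 -1.51
v -1.875 2.361 -2.077
v -2.665 1.099 -2.263
v -2.195 1.381 -2.83
v -1.882 1.088 -2.168
v -1.684 1.694 -1.703
v -2.856 1.766 -2.637
v -2.658 2.372 -2.172
v -1.824 1.999 -2.709
v -2.716 1.461 -1.631
v -2.714 1.924 -1.598
v -2.36 1.677 -1.427
v -1.992 2.358 -2.47
v -1.638 2.112 -2.3
v -2.082 2.306 -1.728
v -2.902 1.348 -2.04
v -2.548 1.102 -1.87
v -2.18 1.783 -2.913
v -1.826 1.536 -2.742
v -2.458 1.154 -2.612
v -1.642 1.364 -2.354
v -2.088 1.095 -1.814
v -2.274 0.982 -2.223
v -1.998 1.148 -2.557
v -1.525 1.72 -2.08
v -1.972 1.451 -1.541
v -1.97 1.914 -1.508
v -1.694 2.08 -1.841
v -1.697 1.332 -1.895
v -2.568 2.009 -2.799
v -3.015 1.74 -2.26
v -2.846 1.38 -2.499
v -2.57 1.546 -2.832
v -2.452 2.365 -2.526
v -2.898 2.096 -1.986
v -2.542 2.312 -1.783
v -2.266 2.478 -2.117
v -2.843 2.128 -2.445
v 3.44 -3.4 -3.525
v 4.166 -3.172 -3.645
v 3.946 -1.672 -2.135
v 3.22 -1.9 -2.015
v 3.969 -2.966 -3.879
v 3.749 -1.466 -2.369
v 3.651 -2.86 -4.031
v 3.43 -1.359 -2.521
v 3.284 -2.877 -4.068
v 3.064 -1.376 -2.558
v 2.954 -3.014 -3.98
v 2.733 -1.513 -2.47
v 2.734 -3.239 -3.788
v 2.514 -1.739 -2.278
v 2.677 -3.502 -3.535
v 2.457 -2.001 -2.025
v 2.794 -3.741 -3.281
v 2.574 -2.24 -1.771
v 3.059 -3.902 -3.082
v 2.839 -2.402 -1.572
v 3.412 -3.948 -2.985
v 3.192 -2.448 -1.475
v 3.771 -3.869 -3.011
v 3.551 -2.368 -1.501
v 4.054 -3.682 -3.155
v 3.834 -2.182 -1.645
v 4.196 -3.431 -3.384
v 3.976 -1.93 -1.874
v -2.441 -2.105 -0.011
v -1.902 -1.78 -0.176
v -1.281 -2.17 1.087
v -1.819 -2.495 1.251
v -2.074 -1.569 -0.026
v -1.453 -1.958 1.237
v -2.33 -1.48 0.127
v -1.709 -1.87 1.39
v -2.611 -1.534 0.249
v -1.99 -1.924 1.511
v -2.853 -1.72 0.311
v -2.232 -2.109 1.573
v -3.001 -1.993 0.299
v -2.38 -2.383 1.561
v -3.02 -2.292 0.216
v -2.399 -2.682 1.479
v -2.907 -2.549 0.081
v -2.285 -2.939 1.344
v -2.686 -2.703 -0.075
v -2.065 -3.093 1.187
v -2.41 -2.721 -0.217
v -1.789 -3.111 1.046
v -2.14 -2.598 -0.311
v -1.519 -2.987 0.951
v -1.94 -2.361 -0.337
v -1.319 -2.751 0.926
v -1.854 -2.066 -0.288
v -1.233 -2.456 0.974
v 1.524 3.786 -0.527
v 0.582 3.015 0.224
v 2.575 4.065 1.08
v 1.634 3.294 1.83
v 2.166 2.766 -0.77
v 1.225 1.995 -0.02
v 3.218 3.045 0.836
v 2.276 2.274 1.587
f 1 38 17
f 38 12 41
f 17 41 6
f 38 41 17
f 1 17 13
f 17 6 18
f 13 18 2
f 17 18 13
f 1 13 22
f 13 2 23
f 22 23 8
f 13 23 22
f 1 22 34
f 22 8 37
f 34 37 11
f 22 37 34
f 1 34 38
f 34 11 42
f 38 42 12
f 34 42 38
f 2 18 29
f 18 6 32
f 29 32 10
f 18 32 29
f 6 41 19
f 41 12 40
f 19 40 5
f 41 40 19
f 12 42 39
f 42 11 35
f 39 35 3
f 42 35 39
f 11 37 36
f 37 8 24
f 36 24 7
f 37 24 36
f 8 23 28
f 23 2 25
f 28 25 9
f 23 25 28
f 4 30 16
f 30 10 31
f 16 31 5
f 30 31 16
f 4 16 14
f 16 5 15
f 14 15 3
f 16 15 14
f 4 14 21
f 14 3 20
f 21 20 7
f 14 20 21
f 4 21 26
f 21 7 27
f 26 27 9
f 21 27 26
f 4 26 30
f 26 9 33
f 30 33 10
f 26 33 30
f 5 31 19
f 31 10 32
f 19 32 6
f 31 32 19
f 3 15 39
f 15 5 40
f 39 40 12
f 15 40 39
f 7 20 36
f 20 3 35
f 36 35 11
f 20 35 36
f 9 27 28
f 27 7 24
f 28 24 8
f 27 24 28
f 10 33 29
f 33 9 25
f 29 25 2
f 33 25 29
f 44 43 47
f 44 47 45
f 45 47 48
f 45 48 46
f 47 43 49
f 47 49 48
f 48 49 50
f 48 50 46
f 49 43 51
f 49 51 50
f 50 51 52
f 50 52 46
f 51 43 53
f 51 53 52
f 52 53 54
f 52 54 46
f 53 43 55
f 53 55 54
f 54 55 56
f 54 56 46
f 55 43 57
f 55 57 56
f 56 57 58
f 56 58 46
f 57 43 59
f 57 59 58
f 58 59 60
f 58 60 46
f 59 43 61
f 59 61 60
f 60 61 62
f 60 62 46
f 61 43 63
f 61 63 62
f 62 63 64
f 62 64 46
f 63 43 65
f 63 65 64
f 64 65 66
f 64 66 46
f 65 43 67
f 65 67 66
f 66 67 68
f 66 68 46
f 67 43 69
f 67 69 68
f 68 69 70
f 68 70 46
f 69 43 44
f 69 44 70
f 70 44 45
f 70 45 46
f 72 71 75
f 72 75 73
f 73 75 76
f 73 76 74
f 75 71 77
f 75 77 76
f 76 77 78
f 76 78 74
f 77 71 79
f 77 79 78
f 78 79 80
f 78 80 74
f 79 71 81
f 79 81 80
f 80 81 82
f 80 82 74
f 81 71 83
f 81 83 82
f 82 83 84
f 82 84 74
f 83 71 85
f 83 85 84
f 84 85 86
f 84 86 74
f 85 71 87
f 85 87 86
f 86 87 88
f 86 88 74
f 87 71 89
f 87 89 88
f 88 89 90
f 88 90 74
f 89 71 91
f 89 91 90
f 90 91 92
f 90 92 74
f 91 71 93
f 91 93 92
f 92 93 94
f 92 94 74
f 93 71 95
f 93 95 94
f 94 95 96
f 94 96 74
f 95 71 97
f 95 97 96
f 96 97 98
f 96 98 74
f 97 71 72
f 97 72 98
f 98 72 73
f 98 73 74
f 100 102 99
f 103 100 99
f 99 102 101
f 101 103 99
f 100 106 102
f 104 100 103
f 104 106 100
f 102 106 101
f 105 103 101
f 101 106 105
f 105 104 103
f 106 104 105



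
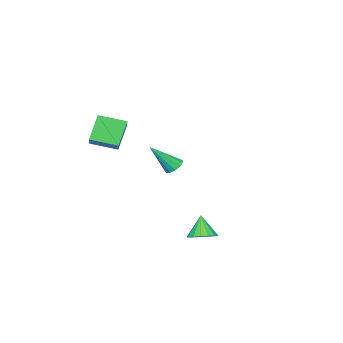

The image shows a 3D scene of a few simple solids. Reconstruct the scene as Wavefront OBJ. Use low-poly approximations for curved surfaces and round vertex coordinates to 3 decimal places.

v 0.942 -5.194 0.495
v -0.018 -5.408 2.026
v -0.013 -3.863 0.082
v -0.974 -4.077 1.613
v 2.274 -3.923 1.507
v 1.313 -4.137 3.038
v 1.318 -2.592 1.094
v 0.358 -2.806 2.625
v -4.425 -3.532 -2.514
v -4.134 -3.967 -2.947
v -3.315 -4.428 -0.866
v -3.906 -3.66 -2.934
v -3.843 -3.311 -2.787
v -3.965 -3.033 -2.553
v -4.233 -2.913 -2.307
v -4.562 -2.99 -2.127
v -4.848 -3.238 -2.069
v -5 -3.58 -2.153
v -4.969 -3.906 -2.351
v -4.766 -4.114 -2.601
v -4.454 -4.137 -2.823
v 0.908 3.172 -4.375
v 1.479 2.518 -4.436
v 0.472 2.668 -3.065
v 1.694 2.822 -4.248
v 1.729 3.205 -4.09
v 1.575 3.581 -3.996
v 1.269 3.863 -3.99
v 0.88 3.986 -4.072
v 0.497 3.923 -4.223
v 0.209 3.688 -4.409
v 0.08 3.335 -4.588
v 0.141 2.944 -4.718
v 0.378 2.605 -4.769
v 0.736 2.396 -4.73
v 1.133 2.365 -4.61
f 2 4 1
f 5 2 1
f 1 4 3
f 3 5 1
f 2 8 4
f 6 2 5
f 6 8 2
f 4 8 3
f 7 5 3
f 3 8 7
f 7 6 5
f 8 6 7
f 10 9 12
f 10 12 11
f 12 9 13
f 12 13 11
f 13 9 14
f 13 14 11
f 14 9 15
f 14 15 11
f 15 9 16
f 15 16 11
f 16 9 17
f 16 17 11
f 17 9 18
f 17 18 11
f 18 9 19
f 18 19 11
f 19 9 20
f 19 20 11
f 20 9 21
f 20 21 11
f 21 9 10
f 21 10 11
f 23 22 25
f 23 25 24
f 25 22 26
f 25 26 24
f 26 22 27
f 26 27 24
f 27 22 28
f 27 28 24
f 28 22 29
f 28 29 24
f 29 22 30
f 29 30 24
f 30 22 31
f 30 31 24
f 31 22 32
f 31 32 24
f 32 22 33
f 32 33 24
f 33 22 34
f 33 34 24
f 34 22 35
f 34 35 24
f 35 22 36
f 35 36 24
f 36 22 23
f 36 23 24



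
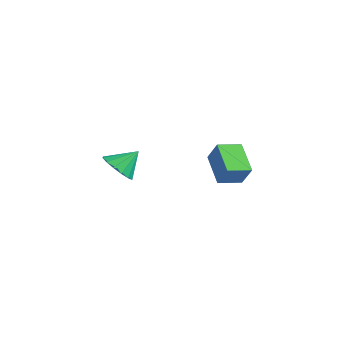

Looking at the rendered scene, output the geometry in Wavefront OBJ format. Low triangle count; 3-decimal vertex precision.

v -1.242 -2.73 2.583
v -0.474 -2.368 1.998
v -0.958 -1.69 3.597
v -0.906 -2.098 1.842
v -1.428 -1.996 1.884
v -1.9 -2.092 2.113
v -2.195 -2.358 2.468
v -2.235 -2.724 2.853
v -2.009 -3.091 3.167
v -1.577 -3.362 3.323
v -1.055 -3.463 3.282
v -0.584 -3.368 3.052
v -0.288 -3.102 2.697
v -0.248 -2.736 2.312
v -1.03 3.034 0.079
v -2.67 3.524 1.153
v -0.773 4.372 -0.139
v -2.413 4.862 0.934
v -0.227 3.078 1.286
v -1.867 3.568 2.359
v 0.03 4.416 1.067
v -1.61 4.906 2.141
f 2 1 4
f 2 4 3
f 4 1 5
f 4 5 3
f 5 1 6
f 5 6 3
f 6 1 7
f 6 7 3
f 7 1 8
f 7 8 3
f 8 1 9
f 8 9 3
f 9 1 10
f 9 10 3
f 10 1 11
f 10 11 3
f 11 1 12
f 11 12 3
f 12 1 13
f 12 13 3
f 13 1 14
f 13 14 3
f 14 1 2
f 14 2 3
f 16 18 15
f 19 16 15
f 15 18 17
f 17 19 15
f 16 22 18
f 20 16 19
f 20 22 16
f 18 22 17
f 21 19 17
f 17 22 21
f 21 20 19
f 22 20 21



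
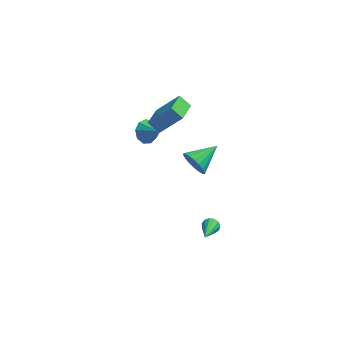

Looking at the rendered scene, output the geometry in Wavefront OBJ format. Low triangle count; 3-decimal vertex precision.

v 3.611 -2.832 0.342
v 3.879 -3.068 -0.063
v 3.469 -4.628 1.298
v 4.089 -2.978 0.138
v 4.148 -2.842 0.403
v 4.036 -2.702 0.65
v 3.789 -2.603 0.798
v 3.486 -2.577 0.802
v 3.223 -2.632 0.66
v 3.083 -2.75 0.417
v 3.11 -2.894 0.15
v 3.297 -3.018 -0.055
v 3.584 -3.083 -0.135
v -1.036 4.276 1.335
v -0.714 3.858 0.644
v -0.144 3.724 2.085
v -0.443 4.384 0.708
v -0.449 4.859 1.066
v -0.73 5.062 1.55
v -1.154 4.897 1.933
v -1.523 4.442 2.037
v -1.664 3.909 1.812
v -1.512 3.548 1.364
v -1.136 3.528 0.903
v 2.32 -0.145 3.338
v 2.829 -0.305 2.588
v 3.52 1.125 3.882
v 2.574 -0.01 2.464
v 2.268 0.258 2.512
v 1.973 0.446 2.724
v 1.746 0.518 3.058
v 1.633 0.457 3.447
v 1.656 0.278 3.814
v 1.811 0.015 4.087
v 2.066 -0.28 4.212
v 2.372 -0.548 4.163
v 2.667 -0.736 3.951
v 2.894 -0.807 3.617
v 3.007 -0.747 3.229
v 2.984 -0.568 2.861
v -0.792 3.095 3.514
v 0.59 3.162 5.082
v -0.489 4.651 3.181
v 0.892 4.718 4.748
v -0.072 2.822 2.892
v 1.309 2.889 4.459
v 0.23 4.378 2.558
v 1.612 4.445 4.126
f 2 1 4
f 2 4 3
f 4 1 5
f 4 5 3
f 5 1 6
f 5 6 3
f 6 1 7
f 6 7 3
f 7 1 8
f 7 8 3
f 8 1 9
f 8 9 3
f 9 1 10
f 9 10 3
f 10 1 11
f 10 11 3
f 11 1 12
f 11 12 3
f 12 1 13
f 12 13 3
f 13 1 2
f 13 2 3
f 15 14 17
f 15 17 16
f 17 14 18
f 17 18 16
f 18 14 19
f 18 19 16
f 19 14 20
f 19 20 16
f 20 14 21
f 20 21 16
f 21 14 22
f 21 22 16
f 22 14 23
f 22 23 16
f 23 14 24
f 23 24 16
f 24 14 15
f 24 15 16
f 26 25 28
f 26 28 27
f 28 25 29
f 28 29 27
f 29 25 30
f 29 30 27
f 30 25 31
f 30 31 27
f 31 25 32
f 31 32 27
f 32 25 33
f 32 33 27
f 33 25 34
f 33 34 27
f 34 25 35
f 34 35 27
f 35 25 36
f 35 36 27
f 36 25 37
f 36 37 27
f 37 25 38
f 37 38 27
f 38 25 39
f 38 39 27
f 39 25 40
f 39 40 27
f 40 25 26
f 40 26 27
f 42 44 41
f 45 42 41
f 41 44 43
f 43 45 41
f 42 48 44
f 46 42 45
f 46 48 42
f 44 48 43
f 47 45 43
f 43 48 47
f 47 46 45
f 48 46 47



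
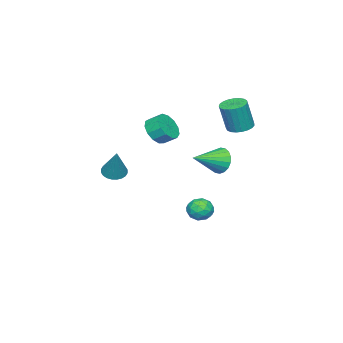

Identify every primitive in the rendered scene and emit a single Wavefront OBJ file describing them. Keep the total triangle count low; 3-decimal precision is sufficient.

v -1.954 0.955 -4.036
v -1.321 0.618 -4.552
v -2.119 -0.318 -3.408
v -1.486 -0.655 -3.924
v -1.28 -0.067 -3.298
v -1.177 0.72 -3.686
v -2.263 -0.42 -4.274
v -2.16 0.367 -4.662
v -1.512 -0.232 -4.699
v -0.904 -0.013 -4.096
v -2.536 0.313 -3.864
v -1.928 0.532 -3.261
v -1.623 0.898 -4.349
v -1.817 -0.598 -3.611
v -1.696 -0.253 -3.243
v -1.324 -0.451 -3.547
v -1.538 0.958 -3.84
v -1.166 0.76 -4.144
v -1.142 0.358 -3.407
v -2.274 -0.46 -3.816
v -1.902 -0.658 -4.12
v -2.116 0.751 -4.413
v -1.744 0.553 -4.717
v -2.298 -0.058 -4.553
v -1.363 0.201 -4.739
v -1.46 -0.547 -4.37
v -1.917 -0.409 -4.575
v -1.857 0.053 -4.803
v -1.006 0.329 -4.384
v -1.103 -0.419 -4.015
v -0.982 -0.073 -3.648
v -0.922 0.389 -3.876
v -1.118 -0.17 -4.471
v -2.337 0.719 -3.945
v -2.434 -0.029 -3.576
v -2.518 -0.089 -4.084
v -2.458 0.373 -4.312
v -1.98 0.847 -3.59
v -2.077 0.099 -3.221
v -1.583 0.247 -3.157
v -1.523 0.709 -3.385
v -2.322 0.47 -3.489
v -3.038 2.046 2.718
v -2.371 2.549 2.631
v -1.934 2.297 4.536
v -2.602 1.794 4.622
v -2.622 2.776 2.719
v -2.185 2.523 4.623
v -2.945 2.876 2.806
v -2.508 2.624 4.711
v -3.284 2.833 2.878
v -2.847 2.581 4.783
v -3.581 2.654 2.923
v -3.144 2.402 4.827
v -3.783 2.37 2.932
v -3.347 2.117 4.836
v -3.857 2.03 2.903
v -3.421 1.777 4.808
v -3.79 1.692 2.843
v -3.353 1.44 4.748
v -3.592 1.416 2.761
v -3.155 1.164 4.666
v -3.299 1.249 2.672
v -2.862 0.997 4.576
v -2.96 1.22 2.59
v -2.524 0.967 4.495
v -2.636 1.333 2.531
v -2.199 1.081 4.435
v -2.38 1.57 2.504
v -1.944 1.318 4.408
v -2.239 1.889 2.514
v -1.802 1.637 4.418
v -2.236 2.236 2.559
v -1.799 1.983 4.463
v 3.525 -2.401 0.556
v 4.223 -2.442 0.259
v 4.355 -1.679 2.404
v 4.146 -2.165 0.186
v 3.973 -1.925 0.169
v 3.733 -1.756 0.211
v 3.461 -1.686 0.306
v 3.199 -1.725 0.439
v 2.986 -1.866 0.589
v 2.856 -2.089 0.735
v 2.827 -2.36 0.854
v 2.905 -2.636 0.927
v 3.077 -2.877 0.943
v 3.318 -3.045 0.901
v 3.59 -3.116 0.807
v 3.852 -3.077 0.674
v 4.064 -2.935 0.523
v 4.195 -2.713 0.377
v -3.15 -3.787 1.071
v -2.607 -3.217 0.393
v -2.766 -2.402 0.95
v -3.31 -2.973 1.629
v -3.164 -3.202 0.212
v -3.324 -2.387 0.769
v -3.717 -3.373 0.304
v -3.876 -2.558 0.861
v -4.09 -3.676 0.64
v -4.249 -2.861 1.197
v -4.164 -4.014 1.112
v -4.324 -3.199 1.67
v -3.917 -4.28 1.572
v -4.076 -3.465 2.13
v -3.426 -4.39 1.873
v -3.586 -3.575 2.43
v -2.848 -4.308 1.919
v -3.007 -3.494 2.477
v -2.365 -4.061 1.696
v -2.525 -3.247 2.254
v -2.132 -3.727 1.275
v -2.292 -2.913 1.832
v -2.222 -3.412 0.789
v -2.382 -2.598 1.346
v 0.297 2.614 1.303
v 0.721 2.833 0.482
v 1.983 1.806 1.957
v 0.793 3.175 0.719
v 0.767 3.407 1.072
v 0.648 3.481 1.47
v 0.459 3.383 1.836
v 0.239 3.134 2.096
v 0.03 2.781 2.199
v -0.126 2.395 2.125
v -0.198 2.053 1.888
v -0.172 1.821 1.535
v -0.053 1.747 1.136
v 0.135 1.844 0.77
v 0.356 2.094 0.51
v 0.565 2.447 0.407
f 1 38 17
f 38 12 41
f 17 41 6
f 38 41 17
f 1 17 13
f 17 6 18
f 13 18 2
f 17 18 13
f 1 13 22
f 13 2 23
f 22 23 8
f 13 23 22
f 1 22 34
f 22 8 37
f 34 37 11
f 22 37 34
f 1 34 38
f 34 11 42
f 38 42 12
f 34 42 38
f 2 18 29
f 18 6 32
f 29 32 10
f 18 32 29
f 6 41 19
f 41 12 40
f 19 40 5
f 41 40 19
f 12 42 39
f 42 11 35
f 39 35 3
f 42 35 39
f 11 37 36
f 37 8 24
f 36 24 7
f 37 24 36
f 8 23 28
f 23 2 25
f 28 25 9
f 23 25 28
f 4 30 16
f 30 10 31
f 16 31 5
f 30 31 16
f 4 16 14
f 16 5 15
f 14 15 3
f 16 15 14
f 4 14 21
f 14 3 20
f 21 20 7
f 14 20 21
f 4 21 26
f 21 7 27
f 26 27 9
f 21 27 26
f 4 26 30
f 26 9 33
f 30 33 10
f 26 33 30
f 5 31 19
f 31 10 32
f 19 32 6
f 31 32 19
f 3 15 39
f 15 5 40
f 39 40 12
f 15 40 39
f 7 20 36
f 20 3 35
f 36 35 11
f 20 35 36
f 9 27 28
f 27 7 24
f 28 24 8
f 27 24 28
f 10 33 29
f 33 9 25
f 29 25 2
f 33 25 29
f 44 43 47
f 44 47 45
f 45 47 48
f 45 48 46
f 47 43 49
f 47 49 48
f 48 49 50
f 48 50 46
f 49 43 51
f 49 51 50
f 50 51 52
f 50 52 46
f 51 43 53
f 51 53 52
f 52 53 54
f 52 54 46
f 53 43 55
f 53 55 54
f 54 55 56
f 54 56 46
f 55 43 57
f 55 57 56
f 56 57 58
f 56 58 46
f 57 43 59
f 57 59 58
f 58 59 60
f 58 60 46
f 59 43 61
f 59 61 60
f 60 61 62
f 60 62 46
f 61 43 63
f 61 63 62
f 62 63 64
f 62 64 46
f 63 43 65
f 63 65 64
f 64 65 66
f 64 66 46
f 65 43 67
f 65 67 66
f 66 67 68
f 66 68 46
f 67 43 69
f 67 69 68
f 68 69 70
f 68 70 46
f 69 43 71
f 69 71 70
f 70 71 72
f 70 72 46
f 71 43 73
f 71 73 72
f 72 73 74
f 72 74 46
f 73 43 44
f 73 44 74
f 74 44 45
f 74 45 46
f 76 75 78
f 76 78 77
f 78 75 79
f 78 79 77
f 79 75 80
f 79 80 77
f 80 75 81
f 80 81 77
f 81 75 82
f 81 82 77
f 82 75 83
f 82 83 77
f 83 75 84
f 83 84 77
f 84 75 85
f 84 85 77
f 85 75 86
f 85 86 77
f 86 75 87
f 86 87 77
f 87 75 88
f 87 88 77
f 88 75 89
f 88 89 77
f 89 75 90
f 89 90 77
f 90 75 91
f 90 91 77
f 91 75 92
f 91 92 77
f 92 75 76
f 92 76 77
f 94 93 97
f 94 97 95
f 95 97 98
f 95 98 96
f 97 93 99
f 97 99 98
f 98 99 100
f 98 100 96
f 99 93 101
f 99 101 100
f 100 101 102
f 100 102 96
f 101 93 103
f 101 103 102
f 102 103 104
f 102 104 96
f 103 93 105
f 103 105 104
f 104 105 106
f 104 106 96
f 105 93 107
f 105 107 106
f 106 107 108
f 106 108 96
f 107 93 109
f 107 109 108
f 108 109 110
f 108 110 96
f 109 93 111
f 109 111 110
f 110 111 112
f 110 112 96
f 111 93 113
f 111 113 112
f 112 113 114
f 112 114 96
f 113 93 115
f 113 115 114
f 114 115 116
f 114 116 96
f 115 93 94
f 115 94 116
f 116 94 95
f 116 95 96
f 118 117 120
f 118 120 119
f 120 117 121
f 120 121 119
f 121 117 122
f 121 122 119
f 122 117 123
f 122 123 119
f 123 117 124
f 123 124 119
f 124 117 125
f 124 125 119
f 125 117 126
f 125 126 119
f 126 117 127
f 126 127 119
f 127 117 128
f 127 128 119
f 128 117 129
f 128 129 119
f 129 117 130
f 129 130 119
f 130 117 131
f 130 131 119
f 131 117 132
f 131 132 119
f 132 117 118
f 132 118 119



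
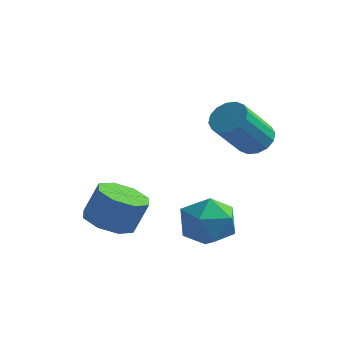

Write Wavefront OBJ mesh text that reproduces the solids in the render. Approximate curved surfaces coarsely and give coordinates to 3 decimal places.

v 1.154 -1.332 -0.034
v 1.508 -1.924 -0.989
v -0.328 -2.516 0.149
v 0.026 -3.108 -0.806
v 0.658 -3.159 0.187
v 1.574 -2.427 0.074
v -0.394 -2.013 -0.914
v 0.522 -1.281 -1.027
v 0.552 -2.345 -1.532
v 1.202 -3.053 -0.852
v -0.022 -1.387 0.012
v 0.628 -2.095 0.692
v 0.76 1.845 1.841
v 1.458 1.993 2.224
v 0.859 0.744 3.802
v 0.16 0.595 3.419
v 1.195 2.29 2.359
v 0.596 1.041 3.937
v 0.815 2.468 2.356
v 0.216 1.219 3.933
v 0.421 2.479 2.214
v -0.179 1.229 3.792
v 0.117 2.32 1.973
v -0.482 1.07 3.551
v -0.014 2.033 1.696
v -0.614 0.784 3.274
v 0.061 1.696 1.458
v -0.538 0.447 3.036
v 0.324 1.399 1.323
v -0.275 0.15 2.901
v 0.704 1.221 1.327
v 0.105 -0.028 2.904
v 1.099 1.211 1.468
v 0.499 -0.039 3.046
v 1.402 1.37 1.709
v 0.803 0.12 3.287
v 1.534 1.656 1.986
v 0.934 0.407 3.564
v -3.5 -1.822 -1.624
v -2.843 -1.102 -2.042
v -2.384 -0.739 -0.694
v -3.04 -1.458 -0.276
v -3.575 -0.795 -1.875
v -3.116 -0.431 -0.527
v -4.263 -1.089 -1.562
v -3.804 -0.725 -0.214
v -4.504 -1.812 -1.285
v -4.045 -1.449 0.064
v -4.156 -2.541 -1.206
v -3.697 -2.178 0.142
v -3.424 -2.849 -1.373
v -2.965 -2.485 -0.025
v -2.736 -2.555 -1.686
v -2.277 -2.191 -0.338
v -2.495 -1.831 -1.964
v -2.036 -1.468 -0.615
f 1 12 6
f 1 6 2
f 1 2 8
f 1 8 11
f 1 11 12
f 2 6 10
f 6 12 5
f 12 11 3
f 11 8 7
f 8 2 9
f 4 10 5
f 4 5 3
f 4 3 7
f 4 7 9
f 4 9 10
f 5 10 6
f 3 5 12
f 7 3 11
f 9 7 8
f 10 9 2
f 14 13 17
f 14 17 15
f 15 17 18
f 15 18 16
f 17 13 19
f 17 19 18
f 18 19 20
f 18 20 16
f 19 13 21
f 19 21 20
f 20 21 22
f 20 22 16
f 21 13 23
f 21 23 22
f 22 23 24
f 22 24 16
f 23 13 25
f 23 25 24
f 24 25 26
f 24 26 16
f 25 13 27
f 25 27 26
f 26 27 28
f 26 28 16
f 27 13 29
f 27 29 28
f 28 29 30
f 28 30 16
f 29 13 31
f 29 31 30
f 30 31 32
f 30 32 16
f 31 13 33
f 31 33 32
f 32 33 34
f 32 34 16
f 33 13 35
f 33 35 34
f 34 35 36
f 34 36 16
f 35 13 37
f 35 37 36
f 36 37 38
f 36 38 16
f 37 13 14
f 37 14 38
f 38 14 15
f 38 15 16
f 40 39 43
f 40 43 41
f 41 43 44
f 41 44 42
f 43 39 45
f 43 45 44
f 44 45 46
f 44 46 42
f 45 39 47
f 45 47 46
f 46 47 48
f 46 48 42
f 47 39 49
f 47 49 48
f 48 49 50
f 48 50 42
f 49 39 51
f 49 51 50
f 50 51 52
f 50 52 42
f 51 39 53
f 51 53 52
f 52 53 54
f 52 54 42
f 53 39 55
f 53 55 54
f 54 55 56
f 54 56 42
f 55 39 40
f 55 40 56
f 56 40 41
f 56 41 42



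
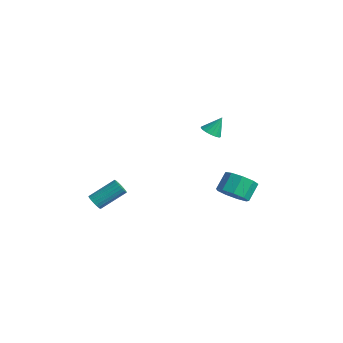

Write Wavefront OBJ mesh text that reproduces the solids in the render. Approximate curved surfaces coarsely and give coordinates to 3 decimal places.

v 0.232 2.625 -2.915
v 1.103 3.13 -3.134
v 0.798 4.041 -2.243
v -0.072 3.535 -2.025
v 0.581 3.36 -3.548
v 0.276 4.27 -2.657
v -0.105 3.245 -3.665
v -0.409 4.156 -2.774
v -0.632 2.841 -3.432
v -0.937 3.751 -2.541
v -0.755 2.335 -2.957
v -1.06 3.246 -2.066
v -0.416 1.965 -2.463
v -0.721 2.875 -1.572
v 0.227 1.903 -2.18
v -0.078 2.814 -1.289
v 0.872 2.18 -2.242
v 0.567 3.09 -1.351
v 1.218 2.664 -2.618
v 0.913 3.575 -1.728
v -0.178 1.342 2.598
v 0.268 1.698 2.288
v -0.022 2.018 3.602
v 0.001 1.847 2.23
v -0.307 1.879 2.256
v -0.586 1.789 2.361
v -0.771 1.596 2.52
v -0.821 1.345 2.697
v -0.723 1.094 2.851
v -0.501 0.899 2.948
v -0.205 0.805 2.964
v 0.098 0.835 2.897
v 0.337 0.981 2.761
v 0.458 1.209 2.588
v 0.433 1.468 2.418
v -2.796 -4.731 -2.162
v -2.432 -4.579 -2.546
v -1.98 -3.118 -1.541
v -2.344 -3.269 -1.158
v -2.622 -4.473 -2.616
v -2.17 -3.011 -1.611
v -2.842 -4.411 -2.607
v -2.39 -2.949 -1.603
v -3.054 -4.404 -2.522
v -2.602 -2.943 -1.517
v -3.221 -4.454 -2.374
v -2.77 -2.992 -1.369
v -3.315 -4.551 -2.19
v -2.863 -3.09 -1.185
v -3.319 -4.68 -2.001
v -2.868 -3.219 -0.996
v -3.233 -4.817 -1.84
v -2.781 -3.356 -0.835
v -3.071 -4.94 -1.734
v -2.619 -3.478 -0.73
v -2.861 -5.026 -1.703
v -2.41 -3.565 -0.698
v -2.64 -5.061 -1.751
v -2.189 -3.6 -0.747
v -2.447 -5.039 -1.87
v -1.995 -3.578 -0.866
v -2.313 -4.964 -2.04
v -1.861 -3.503 -1.035
v -2.263 -4.848 -2.231
v -1.811 -3.387 -1.226
v -2.305 -4.712 -2.41
v -1.853 -3.251 -1.405
f 2 1 5
f 2 5 3
f 3 5 6
f 3 6 4
f 5 1 7
f 5 7 6
f 6 7 8
f 6 8 4
f 7 1 9
f 7 9 8
f 8 9 10
f 8 10 4
f 9 1 11
f 9 11 10
f 10 11 12
f 10 12 4
f 11 1 13
f 11 13 12
f 12 13 14
f 12 14 4
f 13 1 15
f 13 15 14
f 14 15 16
f 14 16 4
f 15 1 17
f 15 17 16
f 16 17 18
f 16 18 4
f 17 1 19
f 17 19 18
f 18 19 20
f 18 20 4
f 19 1 2
f 19 2 20
f 20 2 3
f 20 3 4
f 22 21 24
f 22 24 23
f 24 21 25
f 24 25 23
f 25 21 26
f 25 26 23
f 26 21 27
f 26 27 23
f 27 21 28
f 27 28 23
f 28 21 29
f 28 29 23
f 29 21 30
f 29 30 23
f 30 21 31
f 30 31 23
f 31 21 32
f 31 32 23
f 32 21 33
f 32 33 23
f 33 21 34
f 33 34 23
f 34 21 35
f 34 35 23
f 35 21 22
f 35 22 23
f 37 36 40
f 37 40 38
f 38 40 41
f 38 41 39
f 40 36 42
f 40 42 41
f 41 42 43
f 41 43 39
f 42 36 44
f 42 44 43
f 43 44 45
f 43 45 39
f 44 36 46
f 44 46 45
f 45 46 47
f 45 47 39
f 46 36 48
f 46 48 47
f 47 48 49
f 47 49 39
f 48 36 50
f 48 50 49
f 49 50 51
f 49 51 39
f 50 36 52
f 50 52 51
f 51 52 53
f 51 53 39
f 52 36 54
f 52 54 53
f 53 54 55
f 53 55 39
f 54 36 56
f 54 56 55
f 55 56 57
f 55 57 39
f 56 36 58
f 56 58 57
f 57 58 59
f 57 59 39
f 58 36 60
f 58 60 59
f 59 60 61
f 59 61 39
f 60 36 62
f 60 62 61
f 61 62 63
f 61 63 39
f 62 36 64
f 62 64 63
f 63 64 65
f 63 65 39
f 64 36 66
f 64 66 65
f 65 66 67
f 65 67 39
f 66 36 37
f 66 37 67
f 67 37 38
f 67 38 39

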